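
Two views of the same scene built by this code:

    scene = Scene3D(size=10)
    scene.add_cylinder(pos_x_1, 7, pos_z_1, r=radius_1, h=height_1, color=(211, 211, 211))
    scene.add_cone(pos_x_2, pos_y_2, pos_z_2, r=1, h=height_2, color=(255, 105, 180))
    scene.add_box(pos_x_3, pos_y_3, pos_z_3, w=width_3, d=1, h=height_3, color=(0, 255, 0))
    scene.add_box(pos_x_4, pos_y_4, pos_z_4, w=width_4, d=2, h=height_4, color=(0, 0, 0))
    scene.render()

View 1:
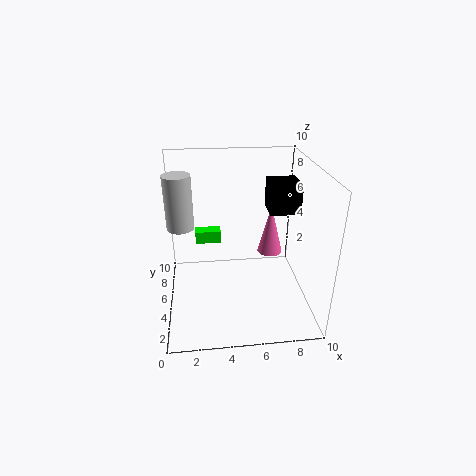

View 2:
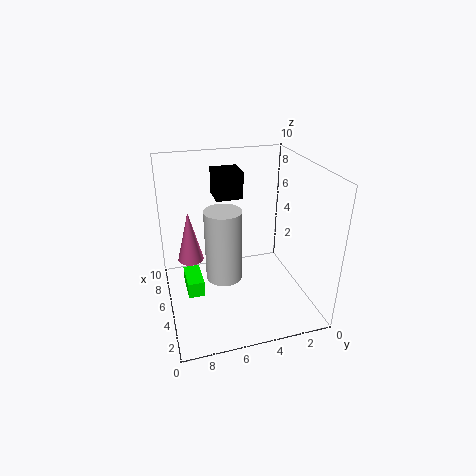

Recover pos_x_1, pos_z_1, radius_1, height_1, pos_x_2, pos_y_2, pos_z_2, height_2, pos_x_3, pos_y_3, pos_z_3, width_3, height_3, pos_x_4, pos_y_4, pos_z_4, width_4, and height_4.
pos_x_1 = 1, pos_z_1 = 5, radius_1 = 1, height_1 = 4, pos_x_2 = 8, pos_y_2 = 8, pos_z_2 = 2, height_2 = 4, pos_x_3 = 2, pos_y_3 = 8, pos_z_3 = 3, width_3 = 2, height_3 = 1, pos_x_4 = 7, pos_y_4 = 4, pos_z_4 = 7, width_4 = 2, height_4 = 2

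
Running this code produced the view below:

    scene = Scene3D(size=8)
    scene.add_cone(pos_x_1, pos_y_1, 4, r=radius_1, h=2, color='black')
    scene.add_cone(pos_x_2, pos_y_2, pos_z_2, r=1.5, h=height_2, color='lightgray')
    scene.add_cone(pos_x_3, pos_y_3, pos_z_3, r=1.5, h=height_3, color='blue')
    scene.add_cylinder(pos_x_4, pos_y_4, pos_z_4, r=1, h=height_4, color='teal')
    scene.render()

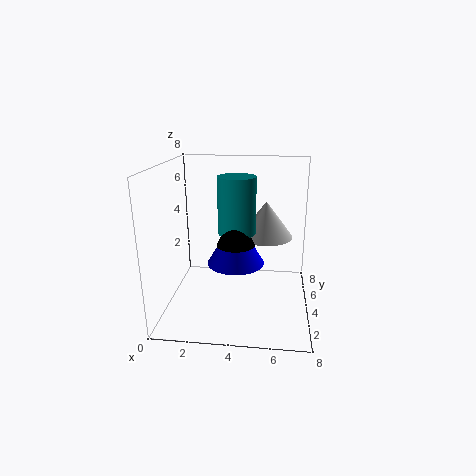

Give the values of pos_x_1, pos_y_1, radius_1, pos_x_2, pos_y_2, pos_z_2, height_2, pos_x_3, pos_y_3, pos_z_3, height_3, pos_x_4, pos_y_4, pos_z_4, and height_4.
pos_x_1 = 4
pos_y_1 = 3
radius_1 = 1
pos_x_2 = 5.5
pos_y_2 = 4.5
pos_z_2 = 4
height_2 = 2
pos_x_3 = 4
pos_y_3 = 3
pos_z_3 = 3
height_3 = 2.5
pos_x_4 = 4
pos_y_4 = 3.5
pos_z_4 = 4.5
height_4 = 3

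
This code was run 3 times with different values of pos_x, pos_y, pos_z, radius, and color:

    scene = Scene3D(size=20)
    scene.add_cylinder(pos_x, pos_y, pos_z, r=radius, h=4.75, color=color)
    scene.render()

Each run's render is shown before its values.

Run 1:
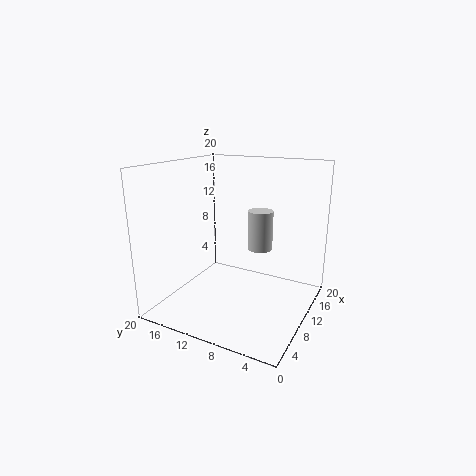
pos_x = 6.75
pos_y = 5.25
pos_z = 10.5
radius = 1.5
color = 'lightgray'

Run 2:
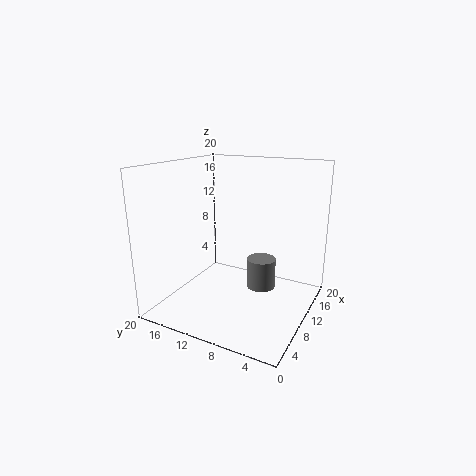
pos_x = 15.5
pos_y = 8.75
pos_z = 0.25
radius = 2.25
color = 'gray'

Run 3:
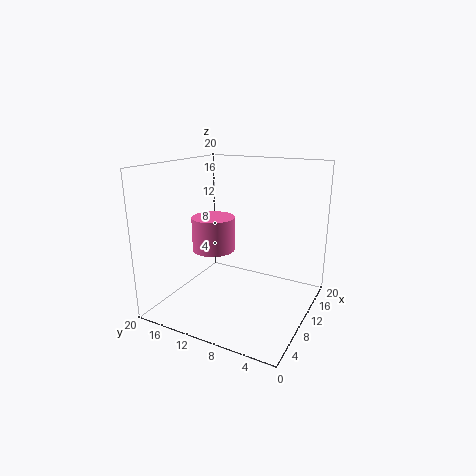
pos_x = 9.25
pos_y = 13.5
pos_z = 8
radius = 3
color = 'hotpink'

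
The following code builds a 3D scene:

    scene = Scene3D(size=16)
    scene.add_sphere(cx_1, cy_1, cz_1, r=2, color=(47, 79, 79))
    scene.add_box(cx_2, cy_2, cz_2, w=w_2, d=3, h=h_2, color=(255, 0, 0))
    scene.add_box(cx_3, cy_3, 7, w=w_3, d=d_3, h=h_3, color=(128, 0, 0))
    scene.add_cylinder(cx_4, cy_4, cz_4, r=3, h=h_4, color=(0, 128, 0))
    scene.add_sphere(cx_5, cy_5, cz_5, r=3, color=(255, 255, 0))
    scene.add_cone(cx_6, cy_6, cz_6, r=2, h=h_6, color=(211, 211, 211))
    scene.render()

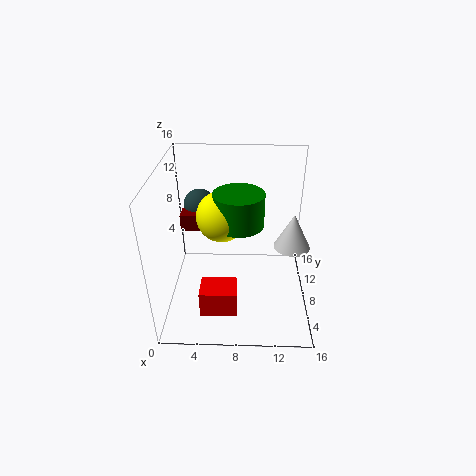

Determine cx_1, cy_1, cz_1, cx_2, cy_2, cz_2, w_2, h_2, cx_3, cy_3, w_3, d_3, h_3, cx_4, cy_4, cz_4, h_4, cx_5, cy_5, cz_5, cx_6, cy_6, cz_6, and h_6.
cx_1 = 3
cy_1 = 14
cz_1 = 9
cx_2 = 4
cy_2 = 3
cz_2 = 1
w_2 = 4
h_2 = 3
cx_3 = 1
cy_3 = 11
w_3 = 5
d_3 = 2
h_3 = 2
cx_4 = 8
cy_4 = 11
cz_4 = 8
h_4 = 4
cx_5 = 6
cy_5 = 11
cz_5 = 9
cx_6 = 14
cy_6 = 8
cz_6 = 7
h_6 = 4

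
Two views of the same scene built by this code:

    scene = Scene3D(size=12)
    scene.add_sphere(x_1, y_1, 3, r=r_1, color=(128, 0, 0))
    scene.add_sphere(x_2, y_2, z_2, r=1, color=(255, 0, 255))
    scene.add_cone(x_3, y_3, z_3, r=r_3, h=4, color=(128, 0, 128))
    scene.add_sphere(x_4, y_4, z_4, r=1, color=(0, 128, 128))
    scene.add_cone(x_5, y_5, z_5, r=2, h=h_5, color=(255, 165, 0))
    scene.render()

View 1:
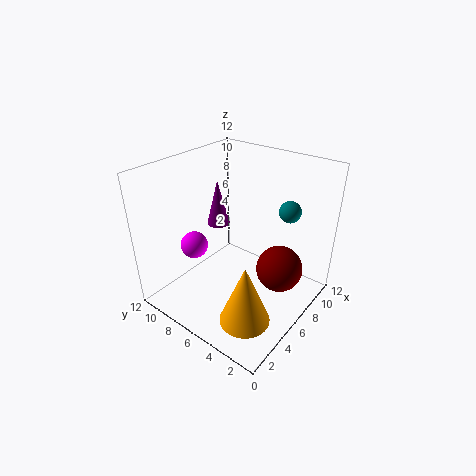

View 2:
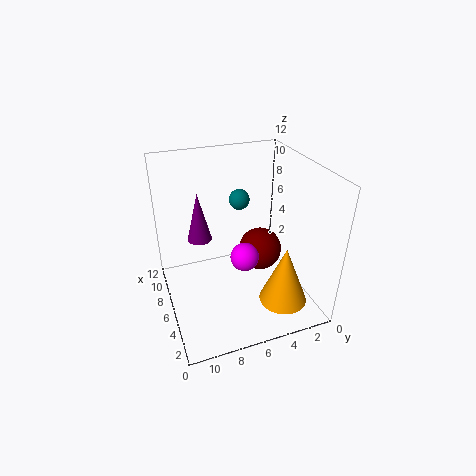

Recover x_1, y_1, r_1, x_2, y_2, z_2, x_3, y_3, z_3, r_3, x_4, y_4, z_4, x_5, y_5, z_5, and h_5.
x_1 = 8
y_1 = 3
r_1 = 2
x_2 = 2
y_2 = 7
z_2 = 7
x_3 = 7
y_3 = 9
z_3 = 6
r_3 = 1
x_4 = 11
y_4 = 4
z_4 = 7
x_5 = 3
y_5 = 3
z_5 = 1
h_5 = 5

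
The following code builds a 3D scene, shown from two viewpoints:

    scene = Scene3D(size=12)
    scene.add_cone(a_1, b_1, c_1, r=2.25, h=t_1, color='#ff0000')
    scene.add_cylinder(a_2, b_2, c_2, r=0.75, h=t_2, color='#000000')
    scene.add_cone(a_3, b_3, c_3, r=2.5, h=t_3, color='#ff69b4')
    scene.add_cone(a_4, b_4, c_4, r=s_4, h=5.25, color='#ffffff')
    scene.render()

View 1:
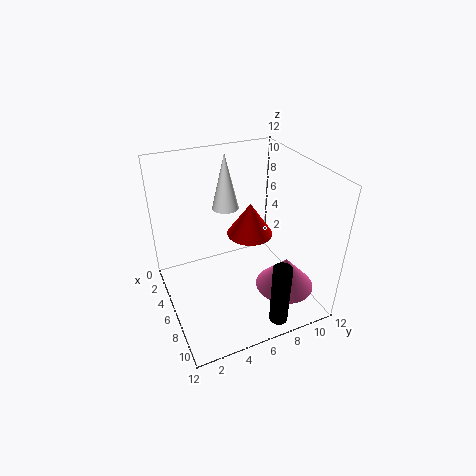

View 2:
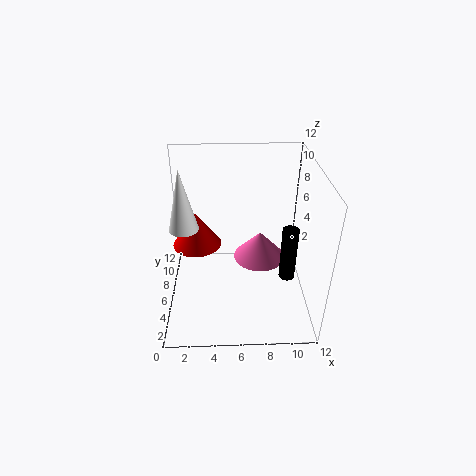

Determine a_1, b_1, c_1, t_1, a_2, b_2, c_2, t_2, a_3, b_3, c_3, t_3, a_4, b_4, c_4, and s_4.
a_1 = 2.25, b_1 = 9, c_1 = 3.5, t_1 = 3.25, a_2 = 10.75, b_2 = 7.5, c_2 = 0.5, t_2 = 5.25, a_3 = 8.25, b_3 = 9.5, c_3 = 1.5, t_3 = 2.75, a_4 = 1.5, b_4 = 6.75, c_4 = 6.5, s_4 = 1.25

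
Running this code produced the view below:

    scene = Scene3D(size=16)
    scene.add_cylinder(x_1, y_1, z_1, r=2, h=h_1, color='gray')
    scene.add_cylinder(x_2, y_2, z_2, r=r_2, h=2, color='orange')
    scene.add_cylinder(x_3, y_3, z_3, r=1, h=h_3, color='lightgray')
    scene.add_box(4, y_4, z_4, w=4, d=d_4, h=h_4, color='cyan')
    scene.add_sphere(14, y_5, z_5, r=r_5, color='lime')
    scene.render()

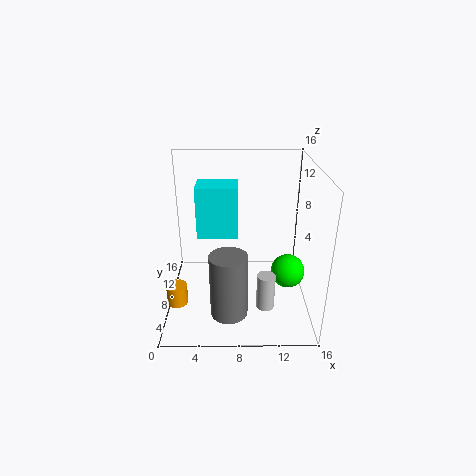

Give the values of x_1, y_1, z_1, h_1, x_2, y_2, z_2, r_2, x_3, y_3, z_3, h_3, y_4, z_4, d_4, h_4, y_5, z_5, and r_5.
x_1 = 7; y_1 = 4; z_1 = 1; h_1 = 7; x_2 = 2; y_2 = 2; z_2 = 4; r_2 = 1; x_3 = 11; y_3 = 5; z_3 = 1; h_3 = 4; y_4 = 4; z_4 = 10; d_4 = 3; h_4 = 5; y_5 = 9; z_5 = 3; r_5 = 2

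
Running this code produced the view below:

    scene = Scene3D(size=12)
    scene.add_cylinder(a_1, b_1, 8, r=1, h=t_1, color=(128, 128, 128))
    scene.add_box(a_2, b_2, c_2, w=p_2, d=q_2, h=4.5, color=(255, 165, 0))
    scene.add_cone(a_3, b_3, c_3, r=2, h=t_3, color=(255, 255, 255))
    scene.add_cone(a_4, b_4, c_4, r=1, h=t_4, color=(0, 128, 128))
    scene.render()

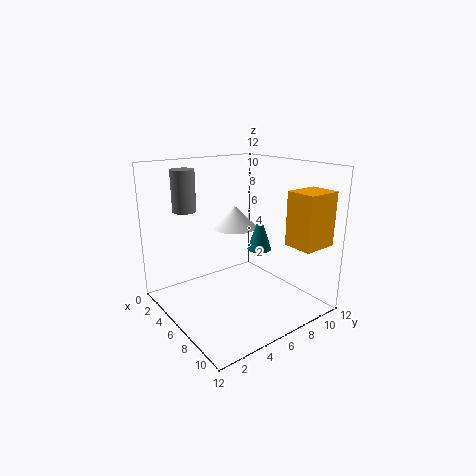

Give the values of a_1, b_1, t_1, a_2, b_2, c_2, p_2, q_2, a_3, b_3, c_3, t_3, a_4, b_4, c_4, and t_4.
a_1 = 2.5
b_1 = 3
t_1 = 3.5
a_2 = 8.5
b_2 = 9
c_2 = 5.5
p_2 = 2.5
q_2 = 3
a_3 = 3.5
b_3 = 7.5
c_3 = 6
t_3 = 2
a_4 = 7
b_4 = 7.5
c_4 = 5
t_4 = 3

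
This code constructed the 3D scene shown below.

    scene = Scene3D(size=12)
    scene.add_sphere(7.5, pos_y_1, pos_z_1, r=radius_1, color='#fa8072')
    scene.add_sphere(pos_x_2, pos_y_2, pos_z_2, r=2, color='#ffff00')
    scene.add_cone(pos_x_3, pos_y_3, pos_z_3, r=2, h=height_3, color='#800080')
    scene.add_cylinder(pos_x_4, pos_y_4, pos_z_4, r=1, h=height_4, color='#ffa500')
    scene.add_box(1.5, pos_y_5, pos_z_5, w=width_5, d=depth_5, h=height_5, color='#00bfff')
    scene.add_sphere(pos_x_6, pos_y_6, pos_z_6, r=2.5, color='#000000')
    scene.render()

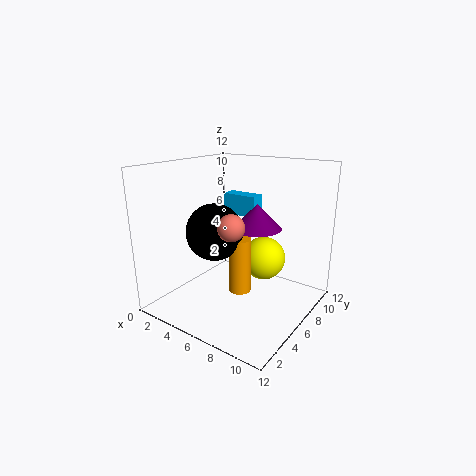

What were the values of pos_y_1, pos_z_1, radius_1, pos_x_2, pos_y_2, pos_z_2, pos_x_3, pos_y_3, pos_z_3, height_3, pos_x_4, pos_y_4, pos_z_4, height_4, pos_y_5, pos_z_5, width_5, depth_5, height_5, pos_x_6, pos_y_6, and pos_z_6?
pos_y_1 = 3, pos_z_1 = 8, radius_1 = 1, pos_x_2 = 6.5, pos_y_2 = 9.5, pos_z_2 = 3, pos_x_3 = 7.5, pos_y_3 = 6.5, pos_z_3 = 7, height_3 = 2, pos_x_4 = 5.5, pos_y_4 = 7, pos_z_4 = 0.5, height_4 = 5, pos_y_5 = 10, pos_z_5 = 6.5, width_5 = 3.5, depth_5 = 1.5, height_5 = 2, pos_x_6 = 3.5, pos_y_6 = 6, pos_z_6 = 6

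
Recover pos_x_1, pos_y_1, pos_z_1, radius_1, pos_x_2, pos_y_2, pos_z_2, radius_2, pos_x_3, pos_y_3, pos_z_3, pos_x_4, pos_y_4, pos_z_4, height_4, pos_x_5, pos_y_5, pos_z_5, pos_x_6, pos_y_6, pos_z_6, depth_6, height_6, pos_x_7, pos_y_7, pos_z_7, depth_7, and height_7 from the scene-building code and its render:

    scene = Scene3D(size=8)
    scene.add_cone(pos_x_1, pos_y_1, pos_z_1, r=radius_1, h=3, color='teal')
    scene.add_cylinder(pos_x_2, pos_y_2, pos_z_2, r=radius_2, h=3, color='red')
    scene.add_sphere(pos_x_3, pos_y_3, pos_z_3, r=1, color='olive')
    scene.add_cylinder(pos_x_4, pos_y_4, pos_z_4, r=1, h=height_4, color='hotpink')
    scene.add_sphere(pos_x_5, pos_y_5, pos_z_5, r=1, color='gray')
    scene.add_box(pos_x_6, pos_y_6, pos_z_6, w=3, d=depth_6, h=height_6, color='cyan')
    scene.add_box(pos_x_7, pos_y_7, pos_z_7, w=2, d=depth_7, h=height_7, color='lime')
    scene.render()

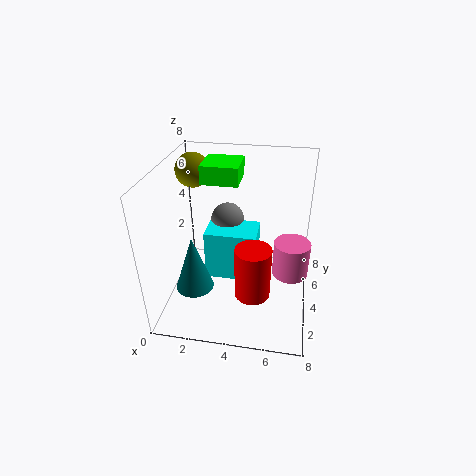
pos_x_1 = 2
pos_y_1 = 2
pos_z_1 = 2
radius_1 = 1
pos_x_2 = 5
pos_y_2 = 3
pos_z_2 = 1
radius_2 = 1
pos_x_3 = 1
pos_y_3 = 6
pos_z_3 = 7
pos_x_4 = 7
pos_y_4 = 4
pos_z_4 = 2
height_4 = 2
pos_x_5 = 3
pos_y_5 = 6
pos_z_5 = 4
pos_x_6 = 2
pos_y_6 = 4
pos_z_6 = 1
depth_6 = 2
height_6 = 3
pos_x_7 = 2
pos_y_7 = 4
pos_z_7 = 7
depth_7 = 2
height_7 = 1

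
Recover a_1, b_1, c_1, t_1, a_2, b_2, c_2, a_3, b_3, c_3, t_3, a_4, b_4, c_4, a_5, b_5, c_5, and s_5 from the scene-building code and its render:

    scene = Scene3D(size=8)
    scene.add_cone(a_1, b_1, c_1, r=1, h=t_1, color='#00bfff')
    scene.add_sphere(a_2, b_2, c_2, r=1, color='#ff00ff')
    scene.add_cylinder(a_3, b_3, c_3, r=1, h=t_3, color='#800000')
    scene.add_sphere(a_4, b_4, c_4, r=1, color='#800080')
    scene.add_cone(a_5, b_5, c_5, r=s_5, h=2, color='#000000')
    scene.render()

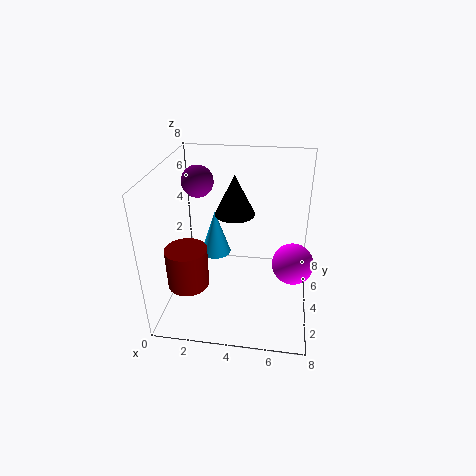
a_1 = 2; b_1 = 7; c_1 = 1; t_1 = 3; a_2 = 7; b_2 = 2; c_2 = 4; a_3 = 2; b_3 = 1; c_3 = 3; t_3 = 2; a_4 = 1; b_4 = 7; c_4 = 6; a_5 = 4; b_5 = 3; c_5 = 6; s_5 = 1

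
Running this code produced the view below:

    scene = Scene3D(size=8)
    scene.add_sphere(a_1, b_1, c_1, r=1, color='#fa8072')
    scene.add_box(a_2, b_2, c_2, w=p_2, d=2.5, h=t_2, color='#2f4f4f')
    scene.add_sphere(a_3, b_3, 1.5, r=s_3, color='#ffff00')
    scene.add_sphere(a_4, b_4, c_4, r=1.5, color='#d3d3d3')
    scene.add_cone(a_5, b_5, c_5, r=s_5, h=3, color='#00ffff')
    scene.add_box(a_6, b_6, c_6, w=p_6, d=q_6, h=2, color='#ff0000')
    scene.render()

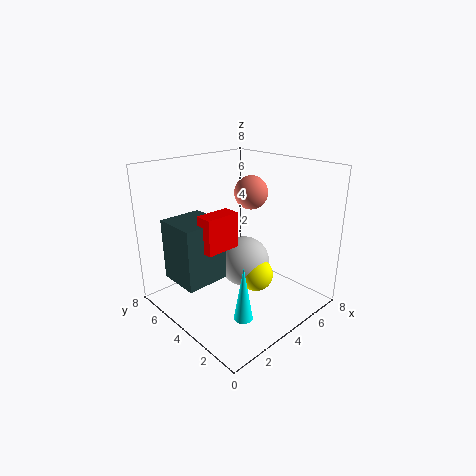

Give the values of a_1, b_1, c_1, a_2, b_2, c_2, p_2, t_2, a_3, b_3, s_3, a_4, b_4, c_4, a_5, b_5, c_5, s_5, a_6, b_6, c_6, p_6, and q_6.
a_1 = 6
b_1 = 5
c_1 = 6
a_2 = 1
b_2 = 4.5
c_2 = 1.5
p_2 = 2.5
t_2 = 3.5
a_3 = 5
b_3 = 3.5
s_3 = 1
a_4 = 5
b_4 = 4.5
c_4 = 2
a_5 = 2.5
b_5 = 2
c_5 = 0.5
s_5 = 0.5
a_6 = 2
b_6 = 4
c_6 = 3.5
p_6 = 2
q_6 = 1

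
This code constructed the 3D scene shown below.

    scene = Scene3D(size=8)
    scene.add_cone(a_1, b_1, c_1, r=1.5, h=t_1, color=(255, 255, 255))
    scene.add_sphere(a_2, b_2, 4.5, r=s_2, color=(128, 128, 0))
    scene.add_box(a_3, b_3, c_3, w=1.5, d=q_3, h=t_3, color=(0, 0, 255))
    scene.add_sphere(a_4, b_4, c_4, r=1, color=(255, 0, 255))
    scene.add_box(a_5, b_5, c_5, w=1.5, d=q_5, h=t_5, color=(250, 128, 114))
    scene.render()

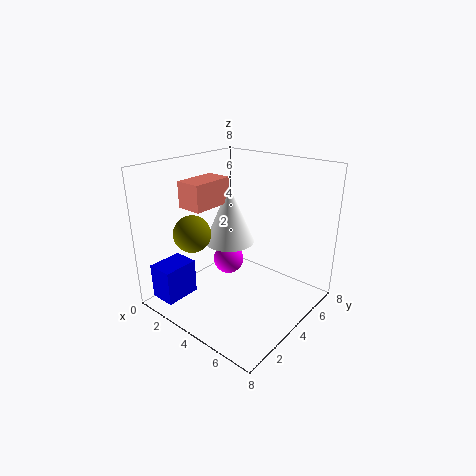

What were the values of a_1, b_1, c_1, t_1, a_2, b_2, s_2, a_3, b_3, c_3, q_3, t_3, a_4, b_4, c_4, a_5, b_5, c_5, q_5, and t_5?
a_1 = 2.5, b_1 = 5, c_1 = 3, t_1 = 3.5, a_2 = 2.5, b_2 = 2, s_2 = 1, a_3 = 0.5, b_3 = 0.5, c_3 = 0.5, q_3 = 2, t_3 = 2, a_4 = 1.5, b_4 = 6, c_4 = 1, a_5 = 1, b_5 = 2.5, c_5 = 5.5, q_5 = 2.5, t_5 = 1.5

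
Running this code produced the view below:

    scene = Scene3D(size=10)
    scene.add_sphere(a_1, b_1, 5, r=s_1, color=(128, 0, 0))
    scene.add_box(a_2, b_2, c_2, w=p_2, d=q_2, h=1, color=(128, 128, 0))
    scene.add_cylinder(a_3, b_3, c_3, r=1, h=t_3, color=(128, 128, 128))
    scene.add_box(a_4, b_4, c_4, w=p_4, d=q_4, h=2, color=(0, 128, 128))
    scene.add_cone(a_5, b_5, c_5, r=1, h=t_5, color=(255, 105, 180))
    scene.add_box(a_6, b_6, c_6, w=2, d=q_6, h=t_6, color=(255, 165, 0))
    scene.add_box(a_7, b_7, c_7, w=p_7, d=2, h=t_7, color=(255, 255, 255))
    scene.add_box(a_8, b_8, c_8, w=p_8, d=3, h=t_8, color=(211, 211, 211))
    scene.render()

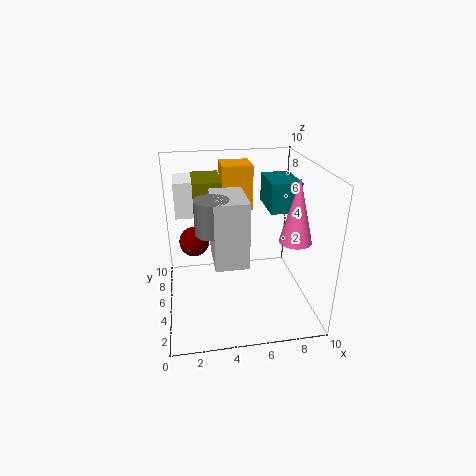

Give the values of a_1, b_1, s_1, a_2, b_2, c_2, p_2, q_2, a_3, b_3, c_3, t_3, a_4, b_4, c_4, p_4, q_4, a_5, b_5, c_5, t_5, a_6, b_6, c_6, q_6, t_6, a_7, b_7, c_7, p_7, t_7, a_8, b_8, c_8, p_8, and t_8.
a_1 = 2; b_1 = 5; s_1 = 1; a_2 = 2; b_2 = 5; c_2 = 8; p_2 = 2; q_2 = 3; a_3 = 3; b_3 = 2; c_3 = 7; t_3 = 2; a_4 = 7; b_4 = 4; c_4 = 7; p_4 = 2; q_4 = 3; a_5 = 8; b_5 = 2; c_5 = 6; t_5 = 4; a_6 = 4; b_6 = 5; c_6 = 7; q_6 = 2; t_6 = 3; a_7 = 1; b_7 = 2; c_7 = 8; p_7 = 1; t_7 = 2; a_8 = 3; b_8 = 1; c_8 = 5; p_8 = 2; t_8 = 4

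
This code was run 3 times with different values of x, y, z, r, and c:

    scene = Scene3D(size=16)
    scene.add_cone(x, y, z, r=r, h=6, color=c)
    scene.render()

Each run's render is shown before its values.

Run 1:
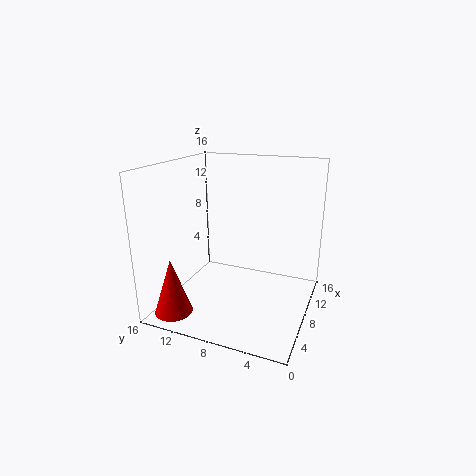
x = 2, y = 13, z = 1, r = 2, c = 'red'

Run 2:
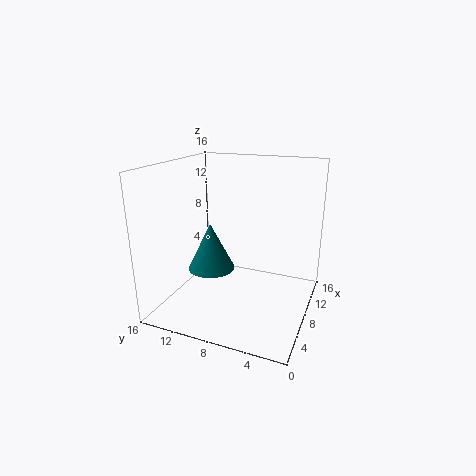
x = 11, y = 13, z = 2, r = 3, c = 'teal'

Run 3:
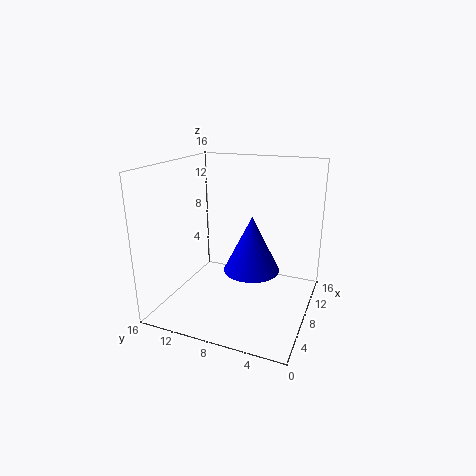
x = 7, y = 6, z = 5, r = 3, c = 'blue'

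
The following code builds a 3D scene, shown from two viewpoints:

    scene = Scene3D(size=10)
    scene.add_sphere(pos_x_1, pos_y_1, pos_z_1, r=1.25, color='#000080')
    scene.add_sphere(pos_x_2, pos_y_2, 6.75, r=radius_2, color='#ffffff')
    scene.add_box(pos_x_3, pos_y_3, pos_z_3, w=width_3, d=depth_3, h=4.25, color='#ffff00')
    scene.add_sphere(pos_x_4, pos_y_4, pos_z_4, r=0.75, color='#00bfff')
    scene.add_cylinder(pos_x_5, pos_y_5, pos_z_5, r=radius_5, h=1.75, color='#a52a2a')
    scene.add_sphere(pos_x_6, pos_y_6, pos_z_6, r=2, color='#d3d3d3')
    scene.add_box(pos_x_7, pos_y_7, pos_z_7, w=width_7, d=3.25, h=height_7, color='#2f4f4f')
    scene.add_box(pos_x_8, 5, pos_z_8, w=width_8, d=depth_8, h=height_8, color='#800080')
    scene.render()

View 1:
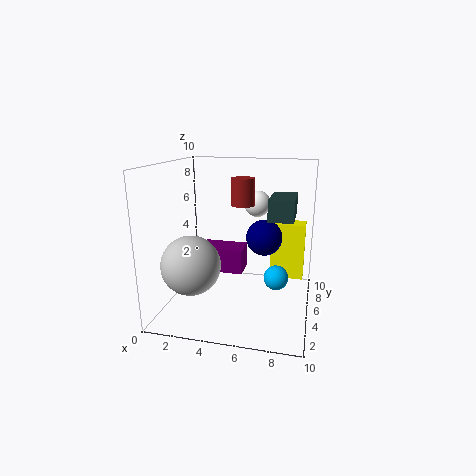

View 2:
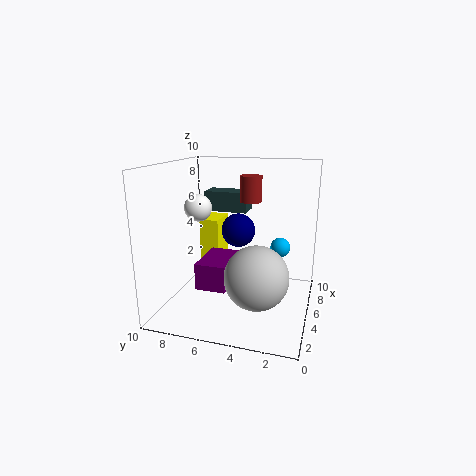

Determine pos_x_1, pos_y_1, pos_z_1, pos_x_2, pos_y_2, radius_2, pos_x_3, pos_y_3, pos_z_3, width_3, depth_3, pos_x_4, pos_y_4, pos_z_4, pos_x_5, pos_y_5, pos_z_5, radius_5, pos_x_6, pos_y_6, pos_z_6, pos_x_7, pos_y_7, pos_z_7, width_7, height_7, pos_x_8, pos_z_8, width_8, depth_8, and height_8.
pos_x_1 = 6.75; pos_y_1 = 5.5; pos_z_1 = 5; pos_x_2 = 5.75; pos_y_2 = 8.25; radius_2 = 1; pos_x_3 = 7; pos_y_3 = 7.25; pos_z_3 = 1.25; width_3 = 2.5; depth_3 = 1.5; pos_x_4 = 8; pos_y_4 = 2.5; pos_z_4 = 3.5; pos_x_5 = 5.5; pos_y_5 = 4.25; pos_z_5 = 7.5; radius_5 = 0.75; pos_x_6 = 2.25; pos_y_6 = 3; pos_z_6 = 3.5; pos_x_7 = 7; pos_y_7 = 5; pos_z_7 = 6.25; width_7 = 1.75; height_7 = 1.5; pos_x_8 = 2; pos_z_8 = 2.25; width_8 = 3.25; depth_8 = 2; height_8 = 1.75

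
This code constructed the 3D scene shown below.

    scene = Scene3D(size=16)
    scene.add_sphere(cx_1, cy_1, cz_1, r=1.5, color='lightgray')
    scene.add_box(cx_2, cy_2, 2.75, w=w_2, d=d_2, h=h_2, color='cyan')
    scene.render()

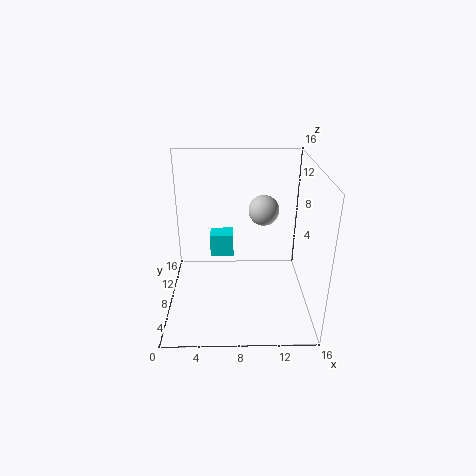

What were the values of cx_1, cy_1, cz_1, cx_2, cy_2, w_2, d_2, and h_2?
cx_1 = 10.5
cy_1 = 5.75
cz_1 = 12.25
cx_2 = 4.5
cy_2 = 12.75
w_2 = 3
d_2 = 2.5
h_2 = 3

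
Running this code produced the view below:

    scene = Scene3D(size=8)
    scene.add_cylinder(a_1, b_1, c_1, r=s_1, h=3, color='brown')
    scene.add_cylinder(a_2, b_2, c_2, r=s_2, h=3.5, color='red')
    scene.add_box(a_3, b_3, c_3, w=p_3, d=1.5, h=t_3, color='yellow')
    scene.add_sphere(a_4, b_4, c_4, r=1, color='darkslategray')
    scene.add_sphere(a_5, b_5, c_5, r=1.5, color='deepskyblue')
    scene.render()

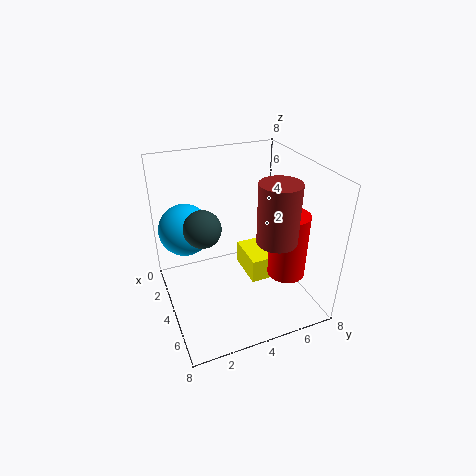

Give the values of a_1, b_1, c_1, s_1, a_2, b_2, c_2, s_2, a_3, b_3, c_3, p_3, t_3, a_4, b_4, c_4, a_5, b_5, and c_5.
a_1 = 6.5; b_1 = 5; c_1 = 5; s_1 = 1; a_2 = 6; b_2 = 6; c_2 = 2.5; s_2 = 1; a_3 = 1.5; b_3 = 5; c_3 = 0.5; p_3 = 2.5; t_3 = 1.5; a_4 = 4; b_4 = 2; c_4 = 5; a_5 = 2; b_5 = 1.5; c_5 = 4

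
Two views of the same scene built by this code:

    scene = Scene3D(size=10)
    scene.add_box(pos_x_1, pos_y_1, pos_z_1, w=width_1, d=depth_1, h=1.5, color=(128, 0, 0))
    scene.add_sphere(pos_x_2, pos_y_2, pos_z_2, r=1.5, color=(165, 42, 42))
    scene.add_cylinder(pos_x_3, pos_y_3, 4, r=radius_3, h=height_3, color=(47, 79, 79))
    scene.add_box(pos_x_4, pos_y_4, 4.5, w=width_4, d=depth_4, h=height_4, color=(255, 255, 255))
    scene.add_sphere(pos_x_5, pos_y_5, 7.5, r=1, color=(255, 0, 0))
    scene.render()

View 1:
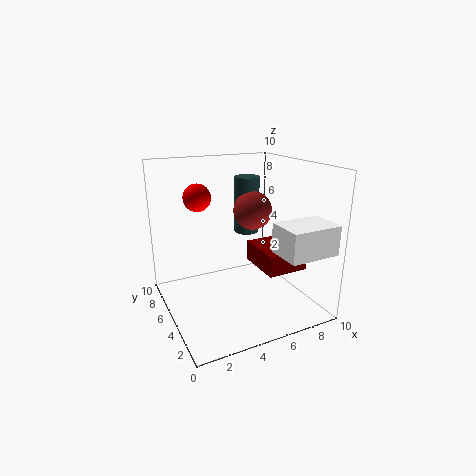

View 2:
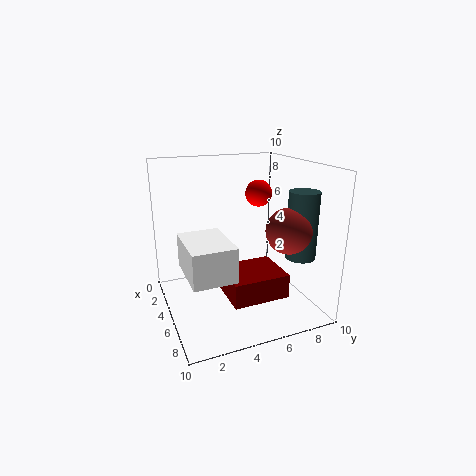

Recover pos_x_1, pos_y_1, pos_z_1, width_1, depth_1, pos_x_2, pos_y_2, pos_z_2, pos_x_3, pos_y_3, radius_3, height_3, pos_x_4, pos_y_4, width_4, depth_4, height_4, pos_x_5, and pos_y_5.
pos_x_1 = 6.5
pos_y_1 = 3
pos_z_1 = 2.5
width_1 = 3
depth_1 = 3.5
pos_x_2 = 7.5
pos_y_2 = 7.5
pos_z_2 = 6
pos_x_3 = 7.5
pos_y_3 = 8.5
radius_3 = 1
height_3 = 4.5
pos_x_4 = 6.5
pos_y_4 = 0.5
width_4 = 3.5
depth_4 = 2.5
height_4 = 2
pos_x_5 = 3
pos_y_5 = 7.5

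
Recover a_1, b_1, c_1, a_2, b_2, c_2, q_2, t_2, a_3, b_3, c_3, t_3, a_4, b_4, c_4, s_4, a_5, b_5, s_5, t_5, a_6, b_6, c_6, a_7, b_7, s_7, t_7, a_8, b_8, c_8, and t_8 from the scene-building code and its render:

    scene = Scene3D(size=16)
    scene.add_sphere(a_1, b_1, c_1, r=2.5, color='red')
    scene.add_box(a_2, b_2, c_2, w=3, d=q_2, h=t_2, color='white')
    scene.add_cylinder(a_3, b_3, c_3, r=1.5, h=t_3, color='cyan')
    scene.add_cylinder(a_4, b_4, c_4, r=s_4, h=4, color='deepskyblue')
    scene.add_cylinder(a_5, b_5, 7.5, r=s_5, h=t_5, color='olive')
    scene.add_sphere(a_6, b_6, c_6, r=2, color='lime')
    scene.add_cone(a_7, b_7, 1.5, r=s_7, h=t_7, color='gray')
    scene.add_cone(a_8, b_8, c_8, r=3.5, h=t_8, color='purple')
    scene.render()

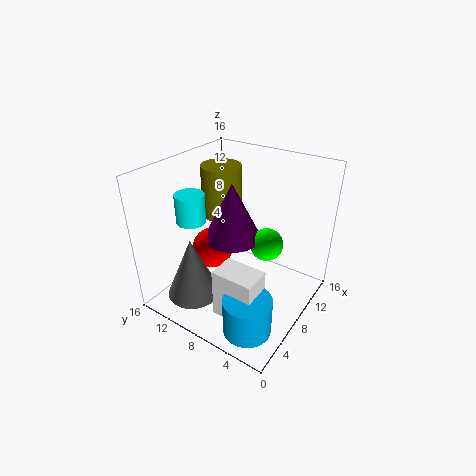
a_1 = 9, b_1 = 12.5, c_1 = 4.5, a_2 = 2.5, b_2 = 3, c_2 = 1.5, q_2 = 4.5, t_2 = 5.5, a_3 = 4, b_3 = 11, c_3 = 11, t_3 = 3, a_4 = 3, b_4 = 3.5, c_4 = 1, s_4 = 2.5, a_5 = 12.5, b_5 = 13.5, s_5 = 2.5, t_5 = 6.5, a_6 = 12, b_6 = 6.5, c_6 = 5.5, a_7 = 4, b_7 = 11.5, s_7 = 3, t_7 = 7, a_8 = 10.5, b_8 = 10.5, c_8 = 6, t_8 = 7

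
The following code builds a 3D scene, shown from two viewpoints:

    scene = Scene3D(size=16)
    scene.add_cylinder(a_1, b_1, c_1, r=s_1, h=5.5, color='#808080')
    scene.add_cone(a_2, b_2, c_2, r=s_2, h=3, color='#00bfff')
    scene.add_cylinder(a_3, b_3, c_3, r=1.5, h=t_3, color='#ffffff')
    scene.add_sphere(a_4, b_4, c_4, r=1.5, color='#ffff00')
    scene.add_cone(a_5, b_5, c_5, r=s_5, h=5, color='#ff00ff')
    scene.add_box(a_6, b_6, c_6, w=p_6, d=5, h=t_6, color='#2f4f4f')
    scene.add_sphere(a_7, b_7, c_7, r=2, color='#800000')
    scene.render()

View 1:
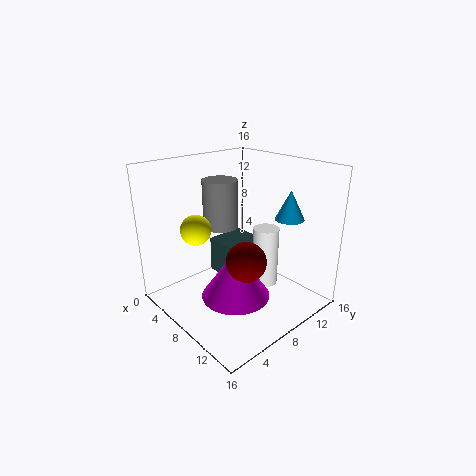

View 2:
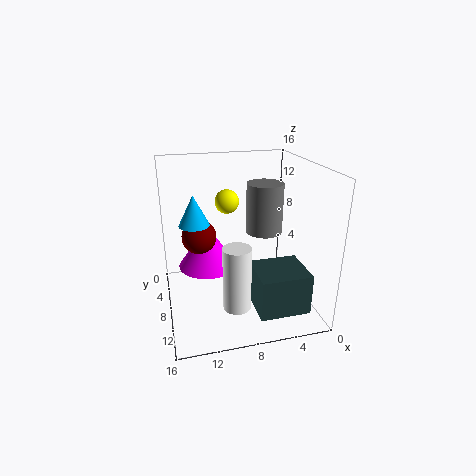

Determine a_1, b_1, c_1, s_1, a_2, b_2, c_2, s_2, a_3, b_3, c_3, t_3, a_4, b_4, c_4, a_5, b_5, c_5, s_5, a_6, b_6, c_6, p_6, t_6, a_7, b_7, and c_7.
a_1 = 5; b_1 = 8; c_1 = 8.5; s_1 = 2; a_2 = 13; b_2 = 10.5; c_2 = 11; s_2 = 1.5; a_3 = 9; b_3 = 11.5; c_3 = 1.5; t_3 = 7; a_4 = 8; b_4 = 2.5; c_4 = 10.5; a_5 = 11; b_5 = 5; c_5 = 3.5; s_5 = 3.5; a_6 = 1.5; b_6 = 9; c_6 = 1; p_6 = 5.5; t_6 = 4.5; a_7 = 12; b_7 = 5.5; c_7 = 7.5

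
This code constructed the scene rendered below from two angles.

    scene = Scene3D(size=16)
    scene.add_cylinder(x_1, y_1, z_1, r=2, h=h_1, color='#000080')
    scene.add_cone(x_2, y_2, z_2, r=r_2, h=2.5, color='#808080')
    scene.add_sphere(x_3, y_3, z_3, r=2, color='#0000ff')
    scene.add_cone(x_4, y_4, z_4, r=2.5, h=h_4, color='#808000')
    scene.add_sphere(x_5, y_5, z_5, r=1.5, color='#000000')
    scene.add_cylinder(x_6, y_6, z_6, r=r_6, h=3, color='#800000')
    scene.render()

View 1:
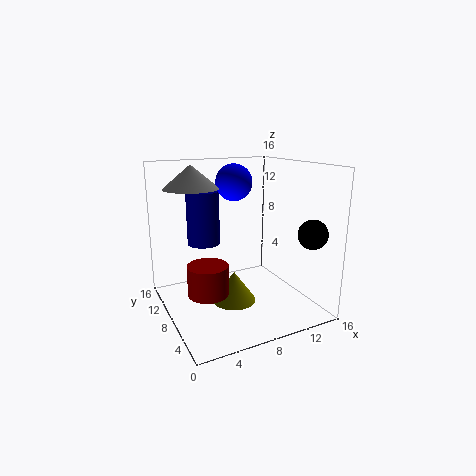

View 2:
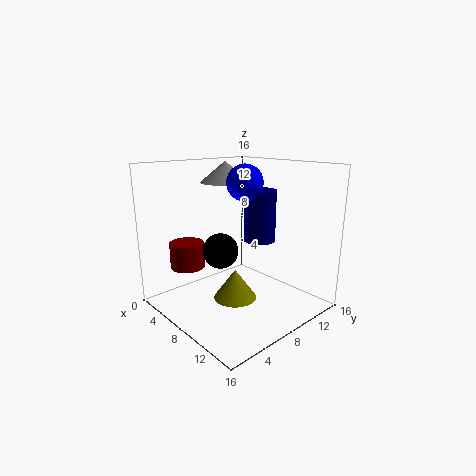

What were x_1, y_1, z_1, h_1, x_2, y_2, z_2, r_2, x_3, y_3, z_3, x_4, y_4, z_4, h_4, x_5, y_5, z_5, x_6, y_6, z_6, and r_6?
x_1 = 6; y_1 = 13.5; z_1 = 6; h_1 = 6.5; x_2 = 3.5; y_2 = 10; z_2 = 13.5; r_2 = 3; x_3 = 8; y_3 = 9; z_3 = 14; x_4 = 7.5; y_4 = 8; z_4 = 0.5; h_4 = 3.5; x_5 = 13; y_5 = 1.5; z_5 = 9.5; x_6 = 3; y_6 = 4.5; z_6 = 4; r_6 = 2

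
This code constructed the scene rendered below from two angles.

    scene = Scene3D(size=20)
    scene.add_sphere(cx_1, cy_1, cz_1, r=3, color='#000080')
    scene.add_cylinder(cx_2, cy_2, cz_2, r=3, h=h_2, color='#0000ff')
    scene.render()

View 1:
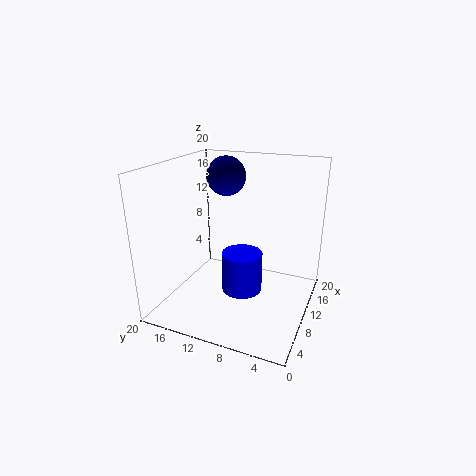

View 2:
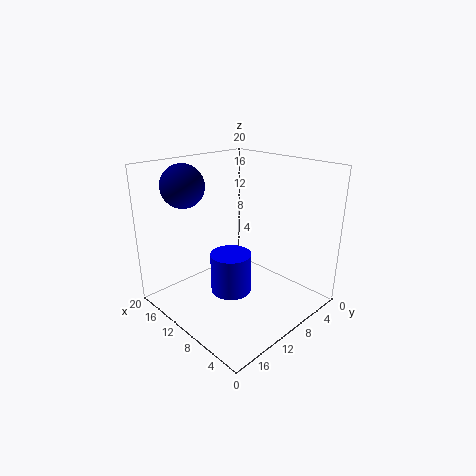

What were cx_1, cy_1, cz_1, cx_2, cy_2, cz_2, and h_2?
cx_1 = 16, cy_1 = 14.5, cz_1 = 17, cx_2 = 11.5, cy_2 = 10, cz_2 = 1, h_2 = 6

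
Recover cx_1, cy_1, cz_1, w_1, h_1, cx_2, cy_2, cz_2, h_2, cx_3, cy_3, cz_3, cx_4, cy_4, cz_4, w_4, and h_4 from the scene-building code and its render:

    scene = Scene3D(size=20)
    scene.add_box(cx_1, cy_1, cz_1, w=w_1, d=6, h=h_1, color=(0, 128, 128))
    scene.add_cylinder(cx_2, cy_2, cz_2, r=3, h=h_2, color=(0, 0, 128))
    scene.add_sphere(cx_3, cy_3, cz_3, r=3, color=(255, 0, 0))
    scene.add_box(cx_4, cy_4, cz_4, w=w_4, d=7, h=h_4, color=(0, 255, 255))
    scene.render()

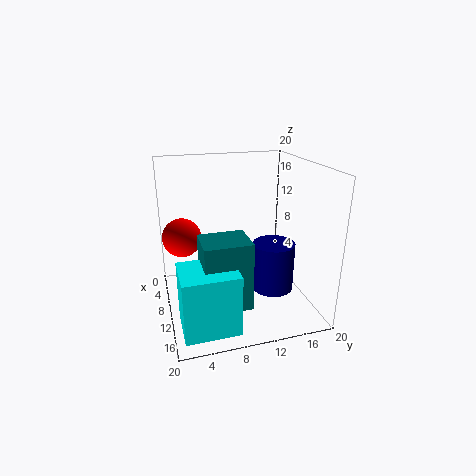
cx_1 = 12
cy_1 = 4
cz_1 = 3
w_1 = 5
h_1 = 9
cx_2 = 11
cy_2 = 15
cz_2 = 2
h_2 = 7
cx_3 = 3
cy_3 = 3
cz_3 = 8
cx_4 = 13
cy_4 = 1
cz_4 = 1
w_4 = 6
h_4 = 8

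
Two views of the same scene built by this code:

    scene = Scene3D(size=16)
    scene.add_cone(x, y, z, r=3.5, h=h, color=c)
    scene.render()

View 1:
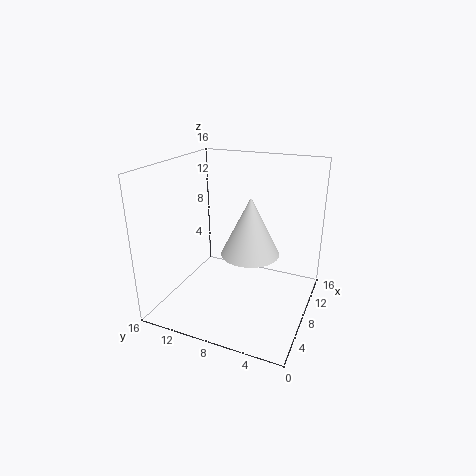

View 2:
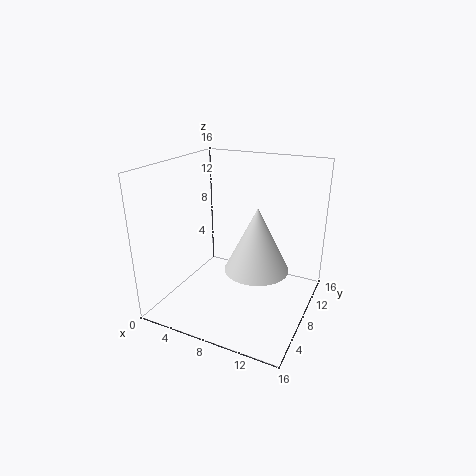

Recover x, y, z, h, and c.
x = 10.5; y = 7.5; z = 5; h = 7; c = 'white'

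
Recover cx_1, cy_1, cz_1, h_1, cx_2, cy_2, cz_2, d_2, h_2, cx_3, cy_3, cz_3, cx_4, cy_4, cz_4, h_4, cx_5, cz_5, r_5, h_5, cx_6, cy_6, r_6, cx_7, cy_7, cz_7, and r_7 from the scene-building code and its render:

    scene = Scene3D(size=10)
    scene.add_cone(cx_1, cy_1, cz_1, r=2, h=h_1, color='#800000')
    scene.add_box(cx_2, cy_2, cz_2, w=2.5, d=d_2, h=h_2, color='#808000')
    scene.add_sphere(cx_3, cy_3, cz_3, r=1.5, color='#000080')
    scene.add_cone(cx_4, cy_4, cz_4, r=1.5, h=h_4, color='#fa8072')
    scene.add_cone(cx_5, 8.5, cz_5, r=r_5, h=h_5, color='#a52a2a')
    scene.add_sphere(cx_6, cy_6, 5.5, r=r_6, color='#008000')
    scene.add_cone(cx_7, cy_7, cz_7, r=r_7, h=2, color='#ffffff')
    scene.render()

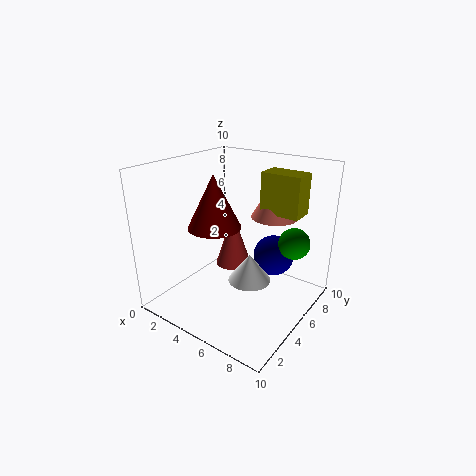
cx_1 = 2.5, cy_1 = 5.5, cz_1 = 5, h_1 = 4, cx_2 = 7, cy_2 = 4.5, cz_2 = 7.5, d_2 = 1.5, h_2 = 2.5, cx_3 = 6.5, cy_3 = 7.5, cz_3 = 3, cx_4 = 7.5, cy_4 = 5.5, cz_4 = 7, h_4 = 2.5, cx_5 = 2, cz_5 = 0.5, r_5 = 1.5, h_5 = 4.5, cx_6 = 9, cy_6 = 5.5, r_6 = 1, cx_7 = 6, cy_7 = 5, cz_7 = 2, r_7 = 1.5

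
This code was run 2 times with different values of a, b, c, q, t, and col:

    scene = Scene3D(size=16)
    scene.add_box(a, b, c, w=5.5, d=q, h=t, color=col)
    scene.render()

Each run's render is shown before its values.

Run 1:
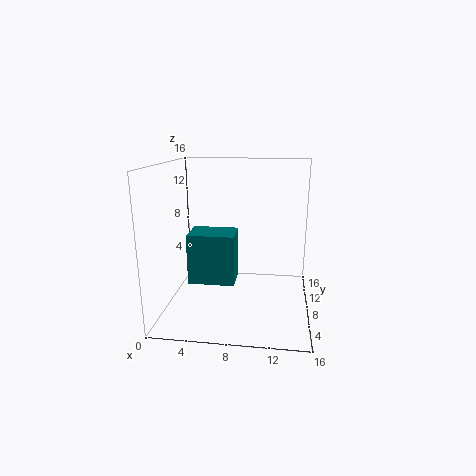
a = 2; b = 8; c = 2; q = 4; t = 6; col = 'teal'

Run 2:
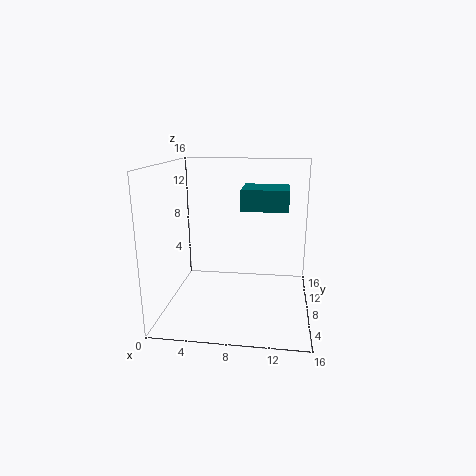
a = 8; b = 10; c = 10.5; q = 5; t = 2.5; col = 'teal'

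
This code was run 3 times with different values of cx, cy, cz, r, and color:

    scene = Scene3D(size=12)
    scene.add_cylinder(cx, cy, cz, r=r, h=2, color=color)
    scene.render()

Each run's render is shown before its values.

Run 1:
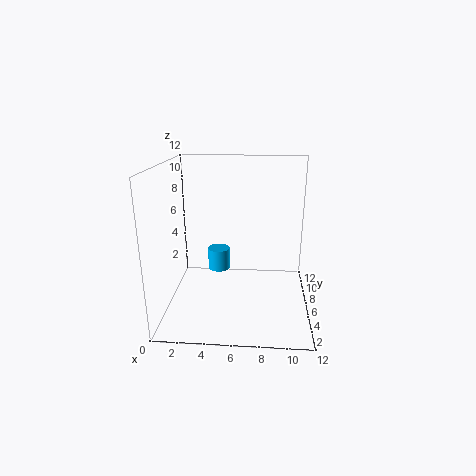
cx = 4; cy = 8.5; cz = 2; r = 1; color = 'deepskyblue'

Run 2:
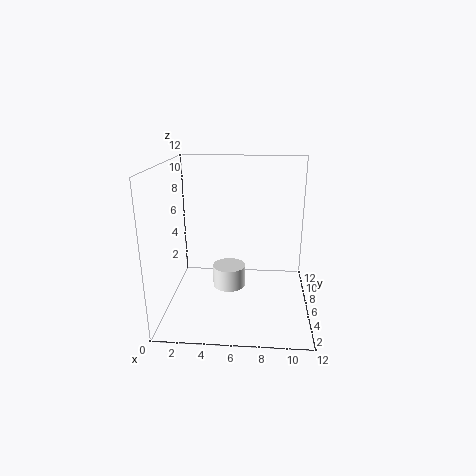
cx = 5; cy = 8; cz = 0.5; r = 1.5; color = 'white'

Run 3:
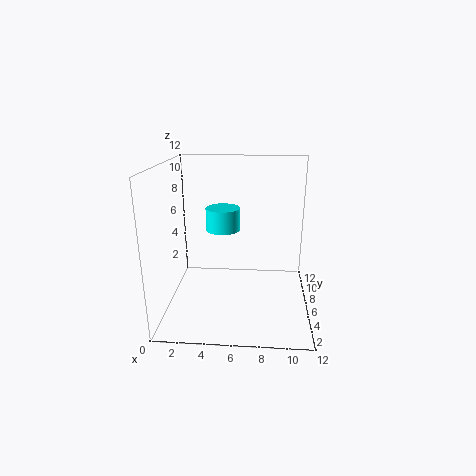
cx = 4.5; cy = 8; cz = 6; r = 1.5; color = 'cyan'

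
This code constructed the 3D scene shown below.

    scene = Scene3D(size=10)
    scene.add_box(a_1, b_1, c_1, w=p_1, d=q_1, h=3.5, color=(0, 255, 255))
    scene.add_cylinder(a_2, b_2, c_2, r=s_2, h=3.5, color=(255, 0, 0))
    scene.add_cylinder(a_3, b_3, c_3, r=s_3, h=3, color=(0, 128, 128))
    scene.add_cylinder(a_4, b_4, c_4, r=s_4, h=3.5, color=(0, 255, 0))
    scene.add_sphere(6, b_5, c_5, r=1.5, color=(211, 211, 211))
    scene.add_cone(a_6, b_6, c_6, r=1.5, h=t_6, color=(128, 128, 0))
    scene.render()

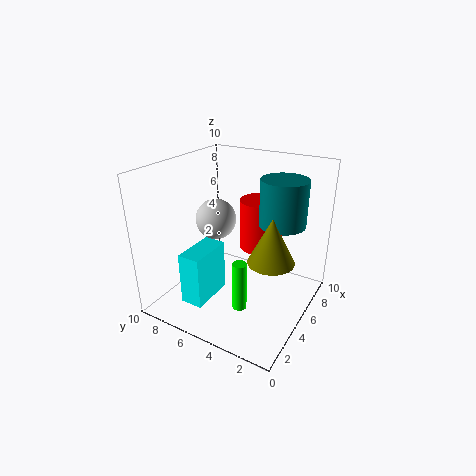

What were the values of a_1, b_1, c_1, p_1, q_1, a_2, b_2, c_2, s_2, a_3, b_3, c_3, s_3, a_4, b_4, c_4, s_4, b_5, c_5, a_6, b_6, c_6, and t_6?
a_1 = 1; b_1 = 5.5; c_1 = 1.5; p_1 = 3; q_1 = 1.5; a_2 = 6.5; b_2 = 4; c_2 = 4; s_2 = 1.5; a_3 = 5.5; b_3 = 2; c_3 = 6.5; s_3 = 1.5; a_4 = 3.5; b_4 = 4; c_4 = 0.5; s_4 = 0.5; b_5 = 7.5; c_5 = 5.5; a_6 = 4; b_6 = 2; c_6 = 4.5; t_6 = 3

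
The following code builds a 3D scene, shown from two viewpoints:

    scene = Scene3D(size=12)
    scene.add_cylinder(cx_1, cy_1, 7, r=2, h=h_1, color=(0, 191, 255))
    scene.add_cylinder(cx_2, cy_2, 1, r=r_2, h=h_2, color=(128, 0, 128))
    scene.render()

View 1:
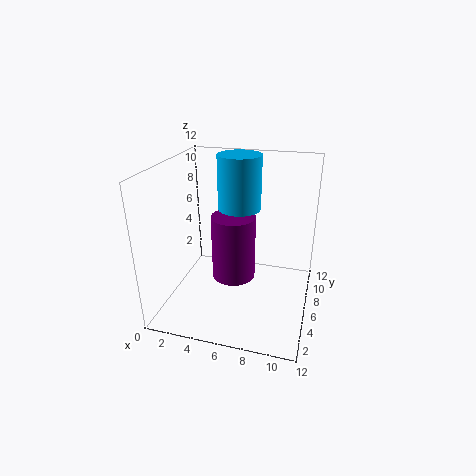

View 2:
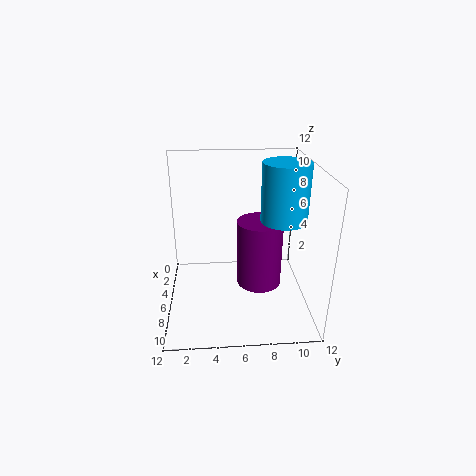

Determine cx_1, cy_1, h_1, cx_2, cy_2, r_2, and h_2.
cx_1 = 5
cy_1 = 10
h_1 = 5
cx_2 = 5
cy_2 = 8
r_2 = 2
h_2 = 6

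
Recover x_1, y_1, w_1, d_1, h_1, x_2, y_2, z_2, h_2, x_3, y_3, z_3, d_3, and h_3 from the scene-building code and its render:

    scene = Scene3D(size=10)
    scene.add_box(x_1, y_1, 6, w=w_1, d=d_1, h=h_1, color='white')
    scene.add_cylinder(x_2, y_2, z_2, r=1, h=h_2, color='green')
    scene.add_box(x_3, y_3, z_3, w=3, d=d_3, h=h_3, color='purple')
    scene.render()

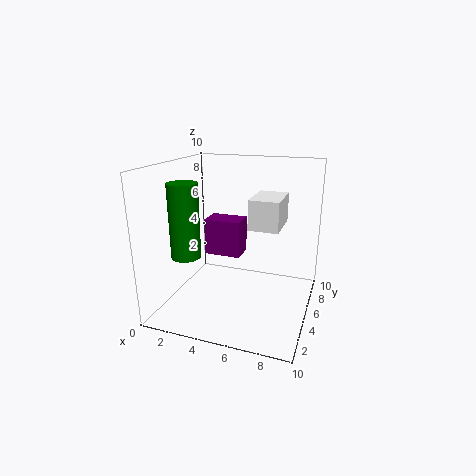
x_1 = 6
y_1 = 4
w_1 = 2
d_1 = 3
h_1 = 2
x_2 = 2
y_2 = 3
z_2 = 4
h_2 = 5
x_3 = 1
y_3 = 8
z_3 = 2
d_3 = 2
h_3 = 3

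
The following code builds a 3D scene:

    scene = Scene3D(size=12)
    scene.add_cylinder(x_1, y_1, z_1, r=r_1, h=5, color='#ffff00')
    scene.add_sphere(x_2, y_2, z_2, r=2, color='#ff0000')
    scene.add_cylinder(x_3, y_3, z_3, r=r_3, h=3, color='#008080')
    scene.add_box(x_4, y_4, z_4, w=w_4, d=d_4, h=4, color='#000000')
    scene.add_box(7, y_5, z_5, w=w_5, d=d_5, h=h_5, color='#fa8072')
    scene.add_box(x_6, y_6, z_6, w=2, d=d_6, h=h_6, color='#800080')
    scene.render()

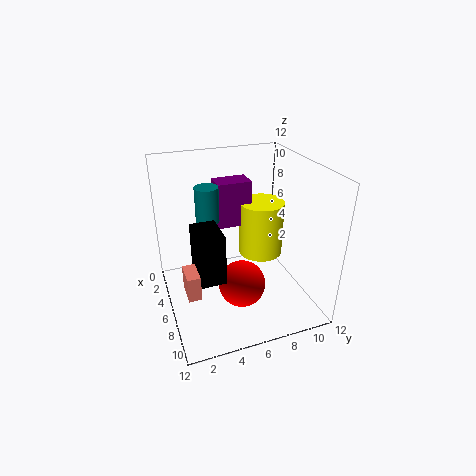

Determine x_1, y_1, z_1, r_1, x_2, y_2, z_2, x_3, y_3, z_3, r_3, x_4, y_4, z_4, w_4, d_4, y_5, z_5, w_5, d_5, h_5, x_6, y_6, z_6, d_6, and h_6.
x_1 = 4
y_1 = 9
z_1 = 3
r_1 = 2
x_2 = 7
y_2 = 6
z_2 = 2
x_3 = 4
y_3 = 4
z_3 = 7
r_3 = 1
x_4 = 6
y_4 = 2
z_4 = 4
w_4 = 3
d_4 = 2
y_5 = 1
z_5 = 3
w_5 = 2
d_5 = 1
h_5 = 2
x_6 = 2
y_6 = 5
z_6 = 6
d_6 = 3
h_6 = 4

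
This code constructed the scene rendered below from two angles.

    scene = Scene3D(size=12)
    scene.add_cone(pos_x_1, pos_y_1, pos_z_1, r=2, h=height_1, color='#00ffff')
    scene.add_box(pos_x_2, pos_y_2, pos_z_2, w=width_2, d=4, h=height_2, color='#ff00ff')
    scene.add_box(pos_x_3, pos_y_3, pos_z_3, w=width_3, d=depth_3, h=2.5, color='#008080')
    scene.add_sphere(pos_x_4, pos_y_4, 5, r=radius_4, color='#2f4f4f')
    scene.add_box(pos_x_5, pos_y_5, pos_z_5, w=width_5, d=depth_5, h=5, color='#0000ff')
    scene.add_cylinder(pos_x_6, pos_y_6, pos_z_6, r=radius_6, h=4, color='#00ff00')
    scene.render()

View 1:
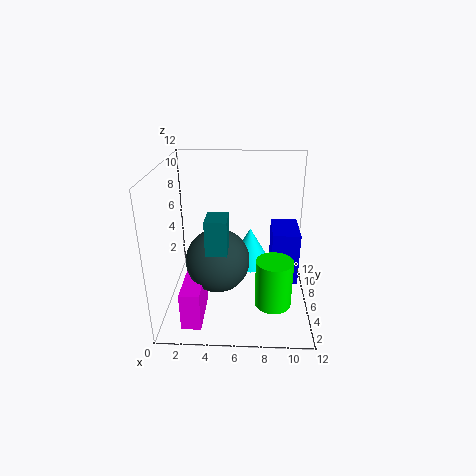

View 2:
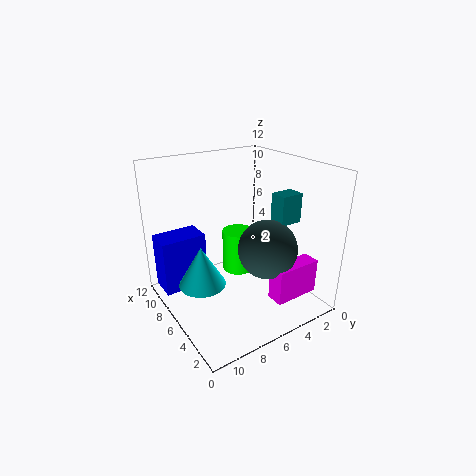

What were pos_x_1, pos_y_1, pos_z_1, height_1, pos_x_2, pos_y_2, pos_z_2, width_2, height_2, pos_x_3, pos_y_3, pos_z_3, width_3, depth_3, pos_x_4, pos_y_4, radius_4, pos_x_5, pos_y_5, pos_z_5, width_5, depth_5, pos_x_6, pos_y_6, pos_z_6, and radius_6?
pos_x_1 = 7
pos_y_1 = 9
pos_z_1 = 2
height_1 = 3.5
pos_x_2 = 2
pos_y_2 = 0.5
pos_z_2 = 1
width_2 = 1.5
height_2 = 3
pos_x_3 = 4
pos_y_3 = 1
pos_z_3 = 7
width_3 = 1.5
depth_3 = 2
pos_x_4 = 4.5
pos_y_4 = 4
radius_4 = 2.5
pos_x_5 = 9
pos_y_5 = 7.5
pos_z_5 = 0.5
width_5 = 2.5
depth_5 = 4
pos_x_6 = 9
pos_y_6 = 4
pos_z_6 = 1
radius_6 = 1.5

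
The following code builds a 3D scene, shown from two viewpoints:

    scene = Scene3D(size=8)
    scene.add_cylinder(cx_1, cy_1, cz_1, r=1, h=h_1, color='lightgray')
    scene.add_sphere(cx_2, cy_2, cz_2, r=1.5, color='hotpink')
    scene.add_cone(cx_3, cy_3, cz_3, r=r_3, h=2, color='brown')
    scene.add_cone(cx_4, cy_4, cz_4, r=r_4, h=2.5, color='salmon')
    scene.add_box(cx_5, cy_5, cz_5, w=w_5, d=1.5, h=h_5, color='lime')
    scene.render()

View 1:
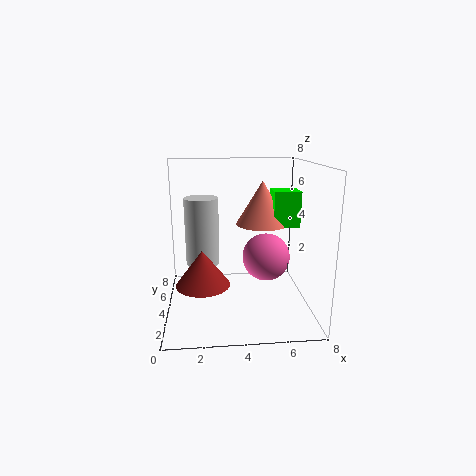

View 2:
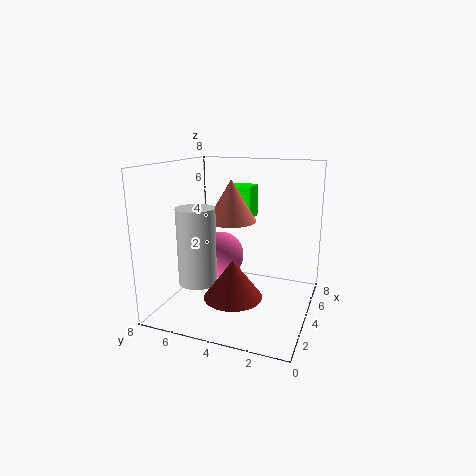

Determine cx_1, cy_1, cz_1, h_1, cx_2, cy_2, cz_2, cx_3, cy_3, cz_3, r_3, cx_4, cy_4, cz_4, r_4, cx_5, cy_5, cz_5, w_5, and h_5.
cx_1 = 2, cy_1 = 5.5, cz_1 = 2, h_1 = 4, cx_2 = 6, cy_2 = 6, cz_2 = 2, cx_3 = 2, cy_3 = 3.5, cz_3 = 1.5, r_3 = 1.5, cx_4 = 5.5, cy_4 = 5, cz_4 = 4.5, r_4 = 1.5, cx_5 = 6, cy_5 = 4, cz_5 = 4.5, w_5 = 1.5, h_5 = 2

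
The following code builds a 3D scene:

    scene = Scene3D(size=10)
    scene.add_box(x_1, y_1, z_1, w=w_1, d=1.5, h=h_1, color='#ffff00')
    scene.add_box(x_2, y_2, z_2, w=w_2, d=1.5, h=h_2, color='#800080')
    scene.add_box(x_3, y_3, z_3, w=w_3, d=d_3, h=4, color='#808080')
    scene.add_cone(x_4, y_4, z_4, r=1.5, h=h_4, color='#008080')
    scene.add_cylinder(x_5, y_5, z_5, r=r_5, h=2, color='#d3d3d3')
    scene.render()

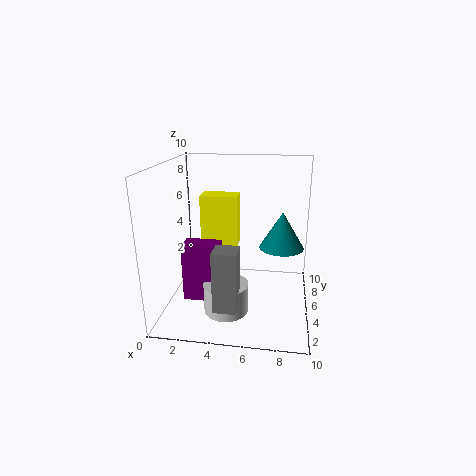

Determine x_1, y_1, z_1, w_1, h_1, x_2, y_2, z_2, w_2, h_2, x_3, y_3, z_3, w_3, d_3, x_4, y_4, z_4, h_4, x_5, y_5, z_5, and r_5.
x_1 = 2.5, y_1 = 4.5, z_1 = 4.5, w_1 = 2.5, h_1 = 3.5, x_2 = 1.5, y_2 = 3, z_2 = 1, w_2 = 2.5, h_2 = 4, x_3 = 4, y_3 = 1, z_3 = 1.5, w_3 = 1.5, d_3 = 1.5, x_4 = 8, y_4 = 5, z_4 = 4.5, h_4 = 2.5, x_5 = 4.5, y_5 = 3, z_5 = 0.5, r_5 = 1.5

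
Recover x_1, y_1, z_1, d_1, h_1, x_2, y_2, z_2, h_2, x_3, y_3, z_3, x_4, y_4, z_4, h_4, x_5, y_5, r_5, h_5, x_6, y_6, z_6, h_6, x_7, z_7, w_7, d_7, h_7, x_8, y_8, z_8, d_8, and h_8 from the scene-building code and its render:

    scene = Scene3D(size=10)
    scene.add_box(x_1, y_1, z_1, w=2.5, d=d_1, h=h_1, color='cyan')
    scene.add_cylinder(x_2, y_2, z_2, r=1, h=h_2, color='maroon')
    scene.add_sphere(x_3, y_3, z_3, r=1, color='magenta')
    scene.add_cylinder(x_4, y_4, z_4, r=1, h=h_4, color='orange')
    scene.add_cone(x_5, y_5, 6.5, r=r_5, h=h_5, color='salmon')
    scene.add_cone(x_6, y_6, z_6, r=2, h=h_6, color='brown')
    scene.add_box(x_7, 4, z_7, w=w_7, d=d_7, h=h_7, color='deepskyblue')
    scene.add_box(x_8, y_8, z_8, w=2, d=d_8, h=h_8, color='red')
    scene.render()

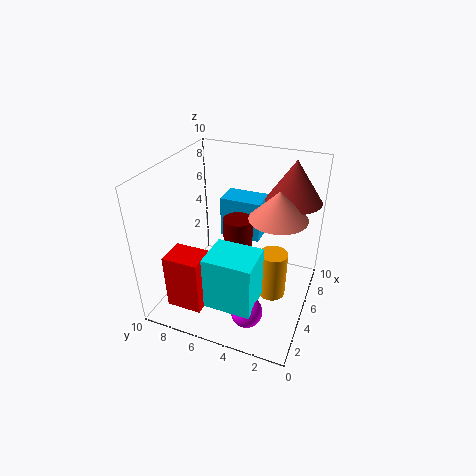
x_1 = 0.5, y_1 = 2.5, z_1 = 2.5, d_1 = 3, h_1 = 3.5, x_2 = 5, y_2 = 5, z_2 = 2.5, h_2 = 4, x_3 = 1.5, y_3 = 3, z_3 = 2, x_4 = 5.5, y_4 = 2.5, z_4 = 0.5, h_4 = 3.5, x_5 = 6, y_5 = 2.5, r_5 = 2, h_5 = 2, x_6 = 8, y_6 = 2, z_6 = 7, h_6 = 3, x_7 = 6.5, z_7 = 4, w_7 = 2, d_7 = 3, h_7 = 3, x_8 = 1.5, y_8 = 6.5, z_8 = 0.5, d_8 = 2.5, h_8 = 4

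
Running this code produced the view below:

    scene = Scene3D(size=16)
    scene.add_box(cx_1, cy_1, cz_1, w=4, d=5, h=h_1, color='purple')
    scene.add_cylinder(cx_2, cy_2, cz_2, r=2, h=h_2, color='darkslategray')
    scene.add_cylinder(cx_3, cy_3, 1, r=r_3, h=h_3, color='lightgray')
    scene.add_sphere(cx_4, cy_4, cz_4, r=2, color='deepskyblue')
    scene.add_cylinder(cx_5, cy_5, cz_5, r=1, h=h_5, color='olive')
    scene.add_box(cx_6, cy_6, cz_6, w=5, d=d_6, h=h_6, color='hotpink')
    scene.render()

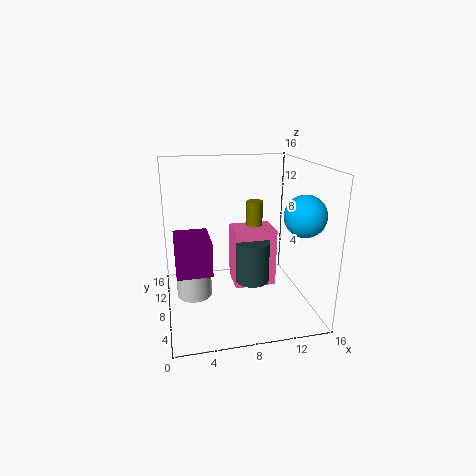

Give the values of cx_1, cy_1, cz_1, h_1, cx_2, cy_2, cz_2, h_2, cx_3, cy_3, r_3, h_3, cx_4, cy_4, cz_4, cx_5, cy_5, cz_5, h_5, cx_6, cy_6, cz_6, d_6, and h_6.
cx_1 = 1
cy_1 = 7
cz_1 = 4
h_1 = 4
cx_2 = 10
cy_2 = 9
cz_2 = 2
h_2 = 5
cx_3 = 3
cy_3 = 9
r_3 = 2
h_3 = 4
cx_4 = 13
cy_4 = 2
cz_4 = 12
cx_5 = 11
cy_5 = 12
cz_5 = 6
h_5 = 5
cx_6 = 8
cy_6 = 9
cz_6 = 1
d_6 = 4
h_6 = 7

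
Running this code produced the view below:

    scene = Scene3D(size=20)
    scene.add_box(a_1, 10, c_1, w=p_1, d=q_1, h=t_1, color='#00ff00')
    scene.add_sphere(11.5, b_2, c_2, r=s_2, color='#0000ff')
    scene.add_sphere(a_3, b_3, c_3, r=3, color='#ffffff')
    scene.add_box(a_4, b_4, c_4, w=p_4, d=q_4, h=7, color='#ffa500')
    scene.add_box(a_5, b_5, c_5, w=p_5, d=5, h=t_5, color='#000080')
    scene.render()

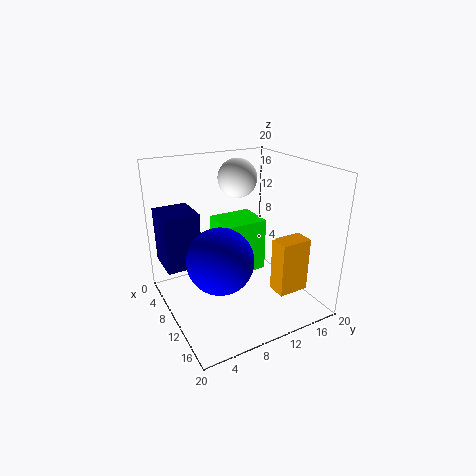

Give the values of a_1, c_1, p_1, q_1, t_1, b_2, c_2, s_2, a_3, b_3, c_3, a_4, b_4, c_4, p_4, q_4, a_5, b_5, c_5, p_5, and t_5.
a_1 = 0.5
c_1 = 1.5
p_1 = 6
q_1 = 7
t_1 = 8.5
b_2 = 6.5
c_2 = 8
s_2 = 4.5
a_3 = 3.5
b_3 = 13.5
c_3 = 16.5
a_4 = 16
b_4 = 11.5
c_4 = 5
p_4 = 2.5
q_4 = 4
a_5 = 2
b_5 = 0.5
c_5 = 5.5
p_5 = 5.5
t_5 = 8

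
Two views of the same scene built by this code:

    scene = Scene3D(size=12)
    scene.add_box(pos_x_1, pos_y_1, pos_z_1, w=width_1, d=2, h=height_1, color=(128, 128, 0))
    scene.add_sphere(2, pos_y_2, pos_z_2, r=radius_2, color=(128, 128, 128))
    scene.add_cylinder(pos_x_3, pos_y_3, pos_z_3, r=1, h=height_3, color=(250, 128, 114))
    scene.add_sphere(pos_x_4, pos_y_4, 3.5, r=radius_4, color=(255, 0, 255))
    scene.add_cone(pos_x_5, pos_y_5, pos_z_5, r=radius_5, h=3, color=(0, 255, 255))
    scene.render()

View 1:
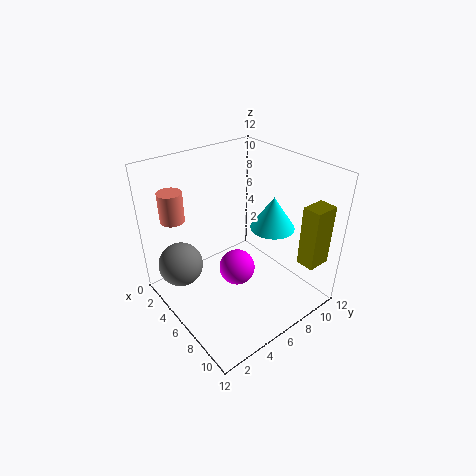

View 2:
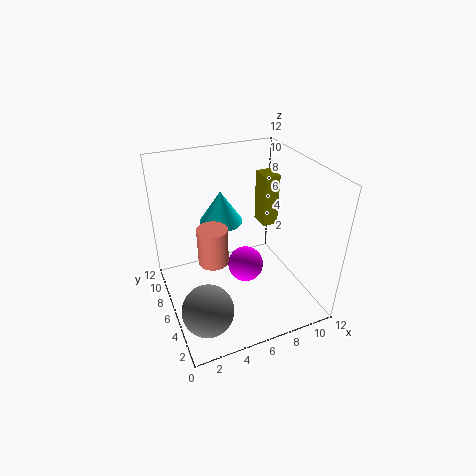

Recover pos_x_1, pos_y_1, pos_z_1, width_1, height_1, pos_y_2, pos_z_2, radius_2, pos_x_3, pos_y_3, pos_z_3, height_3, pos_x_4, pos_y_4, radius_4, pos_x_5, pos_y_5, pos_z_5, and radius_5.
pos_x_1 = 10, pos_y_1 = 9, pos_z_1 = 4.5, width_1 = 1.5, height_1 = 5, pos_y_2 = 2.5, pos_z_2 = 2.5, radius_2 = 2, pos_x_3 = 2.5, pos_y_3 = 2, pos_z_3 = 7.5, height_3 = 2.5, pos_x_4 = 6.5, pos_y_4 = 5.5, radius_4 = 1.5, pos_x_5 = 6, pos_y_5 = 10, pos_z_5 = 5.5, radius_5 = 2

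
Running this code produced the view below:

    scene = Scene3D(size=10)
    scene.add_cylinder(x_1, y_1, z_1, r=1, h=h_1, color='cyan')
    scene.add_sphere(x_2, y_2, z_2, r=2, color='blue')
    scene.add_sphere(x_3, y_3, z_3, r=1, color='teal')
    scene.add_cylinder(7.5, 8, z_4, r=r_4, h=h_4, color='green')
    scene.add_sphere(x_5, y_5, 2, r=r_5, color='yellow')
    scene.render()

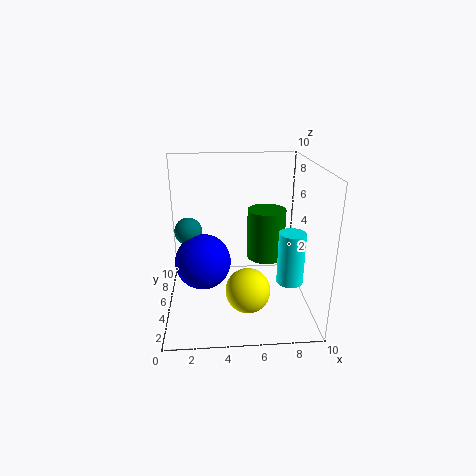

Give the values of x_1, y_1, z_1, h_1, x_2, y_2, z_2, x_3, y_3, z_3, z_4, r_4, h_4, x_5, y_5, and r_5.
x_1 = 9
y_1 = 5.5
z_1 = 1
h_1 = 4
x_2 = 2.5
y_2 = 5.5
z_2 = 3
x_3 = 1.5
y_3 = 6.5
z_3 = 5
z_4 = 2
r_4 = 1.5
h_4 = 4
x_5 = 5.5
y_5 = 3
r_5 = 1.5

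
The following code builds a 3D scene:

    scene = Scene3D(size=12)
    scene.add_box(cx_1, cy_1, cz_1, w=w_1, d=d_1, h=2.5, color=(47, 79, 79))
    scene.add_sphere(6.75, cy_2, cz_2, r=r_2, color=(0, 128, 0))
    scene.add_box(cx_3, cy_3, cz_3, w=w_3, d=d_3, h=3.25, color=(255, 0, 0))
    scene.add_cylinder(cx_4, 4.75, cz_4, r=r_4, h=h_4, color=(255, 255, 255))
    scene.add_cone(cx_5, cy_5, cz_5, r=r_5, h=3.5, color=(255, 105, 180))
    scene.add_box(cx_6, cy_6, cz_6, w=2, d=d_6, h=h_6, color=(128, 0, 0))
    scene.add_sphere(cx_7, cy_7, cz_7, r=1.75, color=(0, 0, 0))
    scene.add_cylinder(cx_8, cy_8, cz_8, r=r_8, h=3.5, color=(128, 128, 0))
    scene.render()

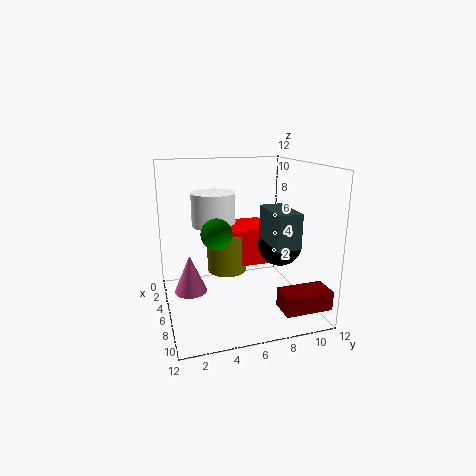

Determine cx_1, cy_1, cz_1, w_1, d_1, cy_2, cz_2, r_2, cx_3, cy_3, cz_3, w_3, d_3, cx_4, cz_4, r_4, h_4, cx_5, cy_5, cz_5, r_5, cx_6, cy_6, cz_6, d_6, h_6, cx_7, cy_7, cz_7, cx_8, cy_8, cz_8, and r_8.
cx_1 = 8.25
cy_1 = 7
cz_1 = 6.75
w_1 = 3.5
d_1 = 1.75
cy_2 = 4
cz_2 = 6.75
r_2 = 1.25
cx_3 = 2
cy_3 = 5.25
cz_3 = 3.25
w_3 = 3.75
d_3 = 4
cx_4 = 2.5
cz_4 = 6.25
r_4 = 2
h_4 = 3
cx_5 = 3.25
cy_5 = 2.25
cz_5 = 0.25
r_5 = 1.5
cx_6 = 9.75
cy_6 = 8
cz_6 = 1.5
d_6 = 3.75
h_6 = 1.5
cx_7 = 7.75
cy_7 = 9
cz_7 = 5.75
cx_8 = 4.25
cy_8 = 5.5
cz_8 = 2.5
r_8 = 1.75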